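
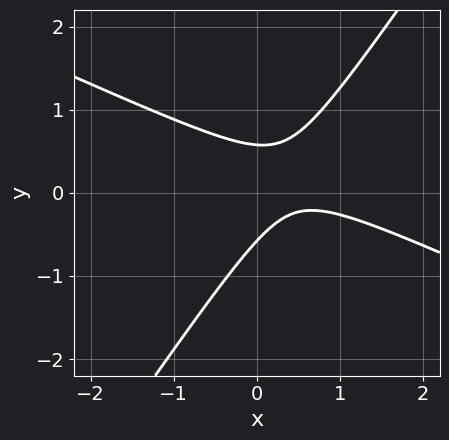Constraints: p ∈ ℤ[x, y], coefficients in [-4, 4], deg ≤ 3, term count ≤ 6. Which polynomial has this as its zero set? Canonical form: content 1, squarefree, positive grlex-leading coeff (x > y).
Degree: the shape is more complex than any degree-1 curve, so deg p = 2.
From the visible intercepts: no x-intercept at any integer in the box.
Together with the visible shape, these determine p as stated.

2*x^2 + 3*x*y - 3*y^2 - 2*x + 1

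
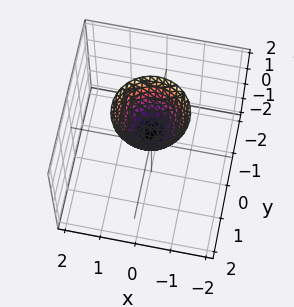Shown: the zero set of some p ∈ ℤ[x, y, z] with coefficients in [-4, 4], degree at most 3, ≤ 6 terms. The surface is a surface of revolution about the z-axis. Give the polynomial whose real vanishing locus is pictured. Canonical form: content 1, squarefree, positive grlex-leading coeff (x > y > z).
(a) Degree: no degree-1 surface has this shape, so deg p = 2.
(b) Symmetry: every cross-section ⟂ z is a circle, so x, y appear only via x² + y².
(c) Observable constraints: it misses every integer gridline on the x-axis; the surface avoids every integer y-axis point in the box; a circular section at z = 1 has radius between 0 and 1.
(d) The integer polynomial consistent with all of this is the stated p.

3*x^2 + 3*y^2 - 2*z + 1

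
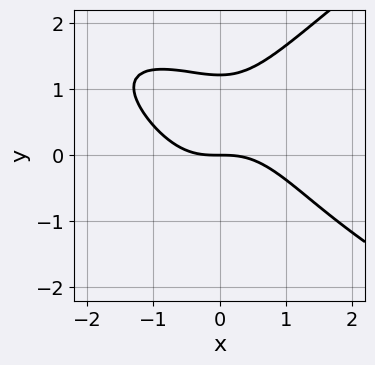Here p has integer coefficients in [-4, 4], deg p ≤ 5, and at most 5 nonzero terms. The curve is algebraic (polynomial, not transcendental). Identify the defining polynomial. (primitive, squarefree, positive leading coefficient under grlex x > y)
y^4 - 2*x^3 - 2*x^2*y + y^2 - 3*y

Degree: a generic line meets the curve in up to 4 points, so deg p = 4.
Checking where it meets the axes: it meets the x-axis at x = 0 (among the integer gridlines); one y-axis crossing is at y = 0.
These observations pin down the coefficients.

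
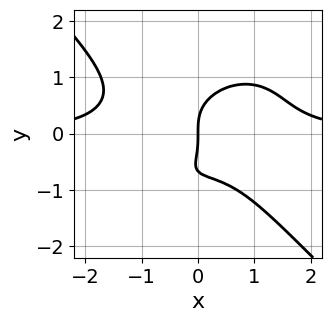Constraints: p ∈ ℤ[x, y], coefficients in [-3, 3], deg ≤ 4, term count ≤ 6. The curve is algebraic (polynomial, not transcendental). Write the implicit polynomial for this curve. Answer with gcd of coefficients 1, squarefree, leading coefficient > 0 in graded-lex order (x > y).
3*x^3*y + 3*y^4 + 2*y^3 - 3*x*y - 3*x

First, deg p = 4.
Then, against the integer gridlines: one y-axis crossing is at y = 0; it crosses the x-axis at the gridline x = 0.
Finally, putting this together gives p.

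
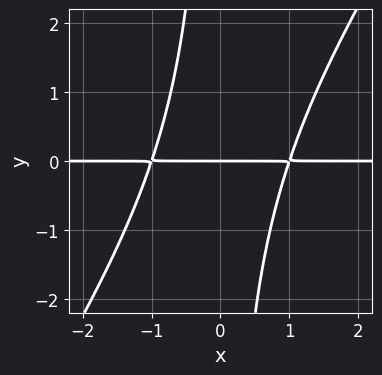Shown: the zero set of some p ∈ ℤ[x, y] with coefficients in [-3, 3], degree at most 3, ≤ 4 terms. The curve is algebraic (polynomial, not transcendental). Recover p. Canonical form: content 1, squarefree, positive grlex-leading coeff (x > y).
3*x^2*y - 2*x*y^2 - 3*y

(a) Degree: a generic line meets the curve in up to 3 points, so deg p = 3.
(b) Checking where it meets the axes: it crosses the y-axis at the gridline y = 0; every point of the x-axis in the box is on the curve.
(c) These observations pin down the coefficients.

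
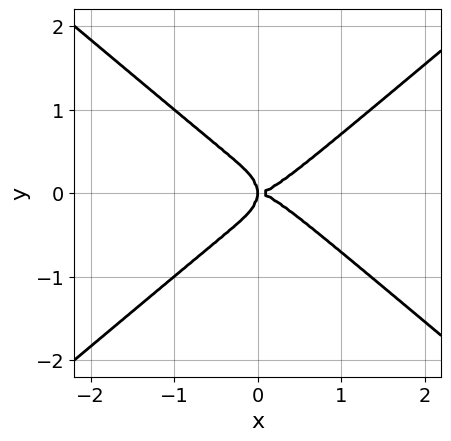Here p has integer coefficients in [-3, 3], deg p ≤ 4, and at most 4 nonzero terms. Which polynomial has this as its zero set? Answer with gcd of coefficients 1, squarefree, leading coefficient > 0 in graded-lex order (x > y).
Degree: a generic line meets the curve in up to 4 points, so deg p = 4.
Symmetries: it's symmetric under y → −y, forcing even powers of y.
Checking where it meets the axes: one x-axis crossing is at x = 0; it crosses the y-axis at the gridline y = 0.
The integer polynomial consistent with all of this is the stated p.

x^4 - 2*y^4 - x*y^2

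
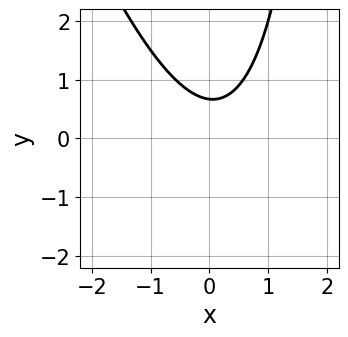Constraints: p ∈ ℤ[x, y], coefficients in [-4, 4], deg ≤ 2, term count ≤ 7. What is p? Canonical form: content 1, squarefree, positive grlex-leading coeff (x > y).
(a) Degree: the shape is more complex than any degree-1 curve, so deg p = 2.
(b) Checking where it meets the axes: the curve avoids every integer x-axis point in the box.
(c) Fitting integer coefficients to these (and the overall shape) gives p.

3*x^2 + x*y - x - 3*y + 2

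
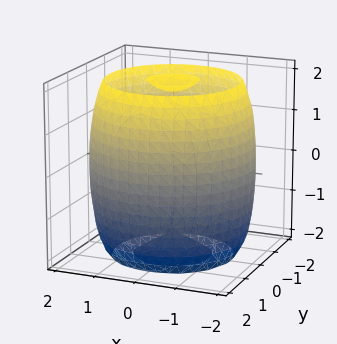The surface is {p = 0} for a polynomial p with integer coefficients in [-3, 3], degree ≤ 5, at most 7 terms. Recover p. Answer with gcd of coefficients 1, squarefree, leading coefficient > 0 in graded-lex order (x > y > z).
x^4 + 2*x^2*y^2 + y^4 - 3*x^2 - 3*y^2 + z^2 - 3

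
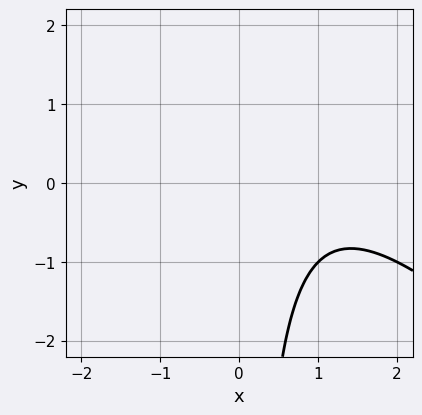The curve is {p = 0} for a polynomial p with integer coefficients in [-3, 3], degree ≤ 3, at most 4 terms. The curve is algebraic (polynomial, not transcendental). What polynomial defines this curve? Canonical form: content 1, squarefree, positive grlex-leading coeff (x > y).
deg p = 2. The shape is more complex than any degree-1 curve.
Reading off the gridlines: no y-intercept at any integer in the box; it misses every integer gridline on the x-axis.
Together with the visible shape, these determine p as stated.

x^2 + x*y - 2*x + 2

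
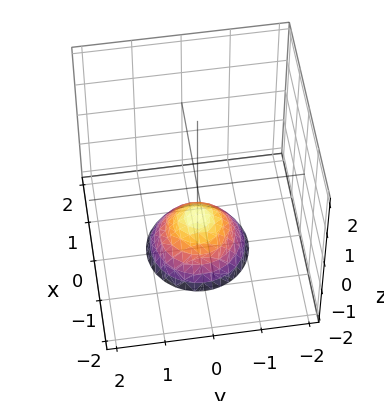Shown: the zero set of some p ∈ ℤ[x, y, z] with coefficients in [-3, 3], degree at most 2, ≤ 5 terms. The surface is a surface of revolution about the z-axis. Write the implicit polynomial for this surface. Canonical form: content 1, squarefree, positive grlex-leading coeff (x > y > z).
First, the degree is 2 — no degree-1 surface has this shape.
Next, symmetry: the z-axis is an axis of rotation, so x and y enter only as x² + y².
Next, from the axis intercepts and sections: it crosses the z-axis at the gridline z = -1; it misses every integer gridline on the y-axis.
Finally, solving for integer coefficients yields p as stated.

x^2 + y^2 + z + 1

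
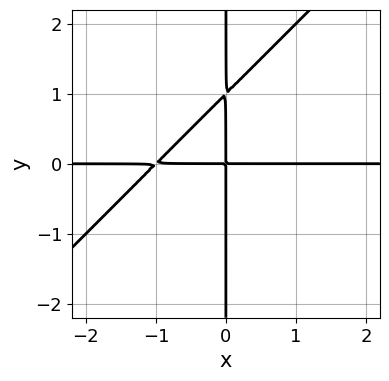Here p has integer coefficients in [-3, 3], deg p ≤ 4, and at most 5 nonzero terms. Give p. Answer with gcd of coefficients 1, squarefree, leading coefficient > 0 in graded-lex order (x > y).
(a) Degree: a generic line meets the curve in up to 3 points, so deg p = 3.
(b) Observable constraints: every point of the x-axis in the box is on the curve; every point of the y-axis in the box is on the curve.
(c) Together with the visible shape, these determine p as stated.

x^2*y - x*y^2 + x*y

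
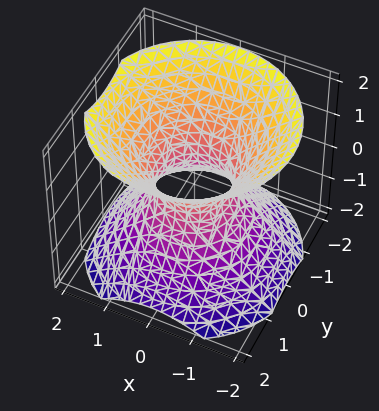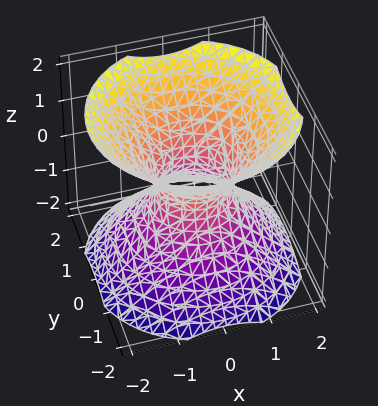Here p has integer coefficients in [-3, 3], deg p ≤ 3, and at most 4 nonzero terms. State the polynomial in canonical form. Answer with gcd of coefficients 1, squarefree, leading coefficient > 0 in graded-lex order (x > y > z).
First, deg p = 2. An hourglass — one-sheet hyperboloid; a quadric.
Then, symmetries: the z ↦ −z reflection is a symmetry, so z appears only in even powers; every cross-section ⟂ z is a circle, so x, y appear only via x² + y².
Then, observable constraints: a circular section at z = -1 has radius between 1 and 2; the surface avoids every integer z-axis point in the box.
Finally, these observations pin down the coefficients.

3*x^2 + 3*y^2 - 3*z^2 - 2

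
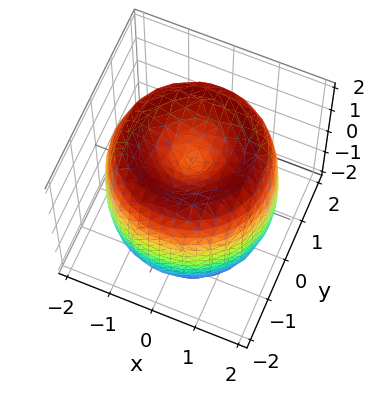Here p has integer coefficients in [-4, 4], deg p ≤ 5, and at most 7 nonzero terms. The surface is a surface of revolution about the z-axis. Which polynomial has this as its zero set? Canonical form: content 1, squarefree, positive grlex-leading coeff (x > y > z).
x^4 + 2*x^2*y^2 + y^4 - 3*x^2 - 3*y^2 + z^2 - 1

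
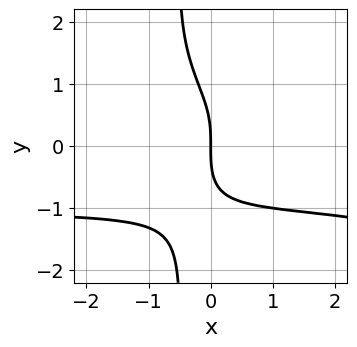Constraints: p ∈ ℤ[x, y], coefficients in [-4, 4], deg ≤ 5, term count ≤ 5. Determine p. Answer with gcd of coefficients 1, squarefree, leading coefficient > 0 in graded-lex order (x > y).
x^2*y^2 + 2*x*y^3 + y^3 - x^2 + 3*x

(a) Degree: a generic line meets the curve in up to 4 points, so deg p = 4.
(b) From the axis intercepts and sections: it crosses the y-axis at the gridline y = 0; it meets the x-axis at x = 0 (among the integer gridlines).
(c) Fitting integer coefficients to these (and the overall shape) gives p.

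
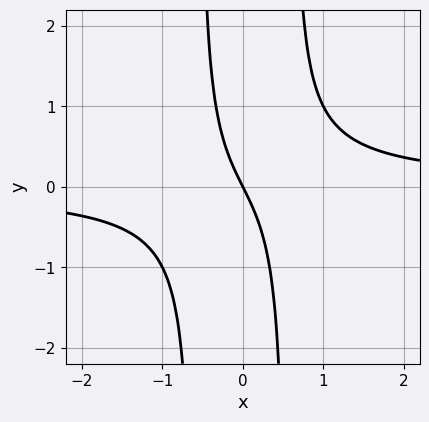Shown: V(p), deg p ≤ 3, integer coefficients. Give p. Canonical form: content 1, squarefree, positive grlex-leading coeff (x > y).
Degree: no degree-2 curve has this shape, so deg p = 3.
Checking where it meets the axes: it crosses the y-axis at the gridline y = 0; it meets the x-axis at x = 0 (among the integer gridlines).
These observations pin down the coefficients.

3*x^2*y - 2*x - y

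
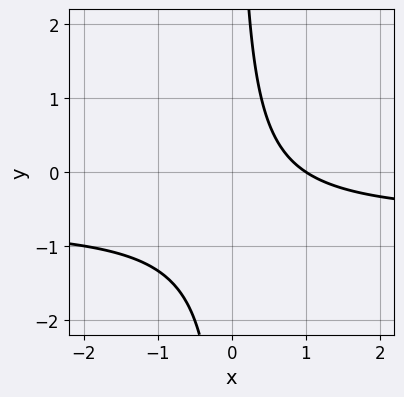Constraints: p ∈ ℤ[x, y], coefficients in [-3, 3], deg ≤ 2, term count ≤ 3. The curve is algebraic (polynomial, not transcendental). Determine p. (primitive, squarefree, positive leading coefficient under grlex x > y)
3*x*y + 2*x - 2

First, degree: no degree-1 curve has this shape, so deg p = 2.
Next, reading off the gridlines: the curve avoids every integer y-axis point in the box; it meets the x-axis at x = 1 (among the integer gridlines).
Finally, assembling these constraints gives the stated polynomial.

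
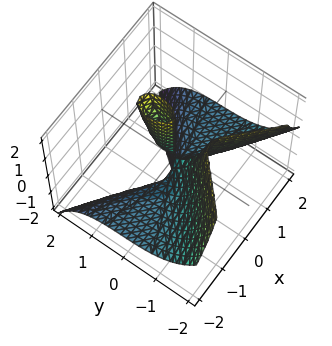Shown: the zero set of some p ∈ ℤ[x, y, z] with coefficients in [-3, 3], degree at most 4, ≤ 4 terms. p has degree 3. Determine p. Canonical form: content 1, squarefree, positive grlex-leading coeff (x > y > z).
(a) I count 2 distinct pieces. They look like related sheets of one shape, so recover p as a whole.
(b) The degree is 3 — a generic line meets the surface in up to 3 points.
(c) Reading off the gridlines: it crosses the y-axis at the gridline y = 0; it crosses the x-axis at the gridline x = 0; every point of the z-axis in the box is on the surface.
(d) Matching integer coefficients to the picture gives p.

3*x^2*z + 2*y^3 + 2*x^2 - y*z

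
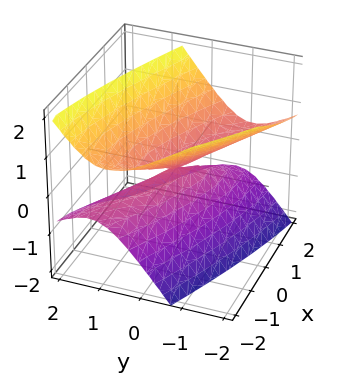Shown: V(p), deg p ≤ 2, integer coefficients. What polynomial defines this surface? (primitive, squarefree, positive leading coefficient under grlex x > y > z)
x^2 + 3*x*y + 3*y^2 + 2*y*z - 3*z^2

1. The picture has 2 separate pieces. They look like related sheets of one shape, so recover p as a whole.
2. Degree: the shape is more complex than any degree-1 surface, so deg p = 2.
3. Against the integer gridlines: it meets the x-axis at x = 0 (among the integer gridlines); one y-axis crossing is at y = 0.
4. Putting this together gives p.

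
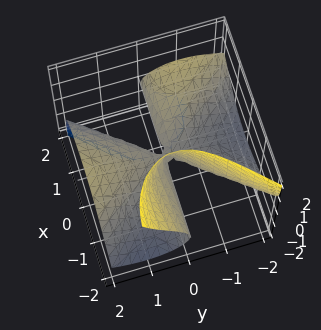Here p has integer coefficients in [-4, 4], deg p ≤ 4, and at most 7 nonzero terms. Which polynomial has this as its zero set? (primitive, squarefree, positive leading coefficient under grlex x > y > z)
(a) The degree is 3 — no degree-2 surface has this shape.
(b) Observable constraints: one y-axis crossing is at y = 0; one z-axis crossing is at z = 0.
(c) Putting this together gives p. Check: (2, 0, 0) on the x-axis lies on the surface, and p(2, 0, 0) = 0. ✓

2*x^2*y + 3*x*z^2 - y^3 + 3*y^2*z + z^3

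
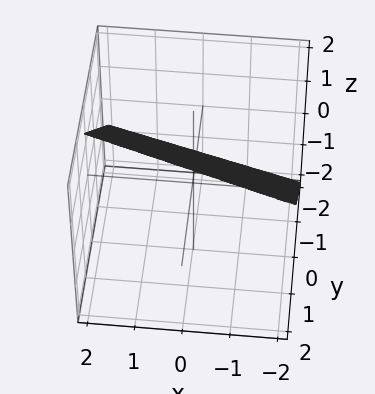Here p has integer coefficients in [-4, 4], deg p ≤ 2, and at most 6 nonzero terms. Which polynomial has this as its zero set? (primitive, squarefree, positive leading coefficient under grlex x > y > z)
x + 3*y - 3*z + 2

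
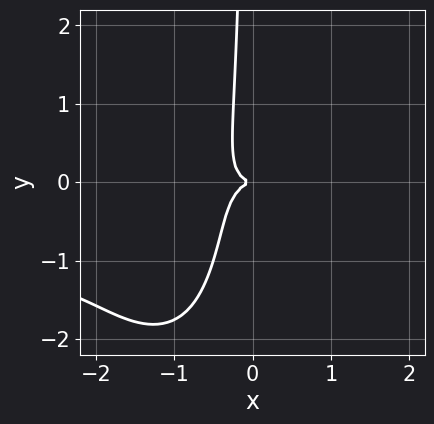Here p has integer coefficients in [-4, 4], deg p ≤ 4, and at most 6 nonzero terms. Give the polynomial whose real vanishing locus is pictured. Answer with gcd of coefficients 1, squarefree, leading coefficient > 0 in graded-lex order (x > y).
x^3*y + x*y^3 + x^3 + 3*x*y^2 + y^2

Degree: a generic line meets the curve in up to 4 points, so deg p = 4.
From the visible intercepts: it crosses the x-axis at the gridline x = 0; one y-axis crossing is at y = 0.
Putting this together gives p.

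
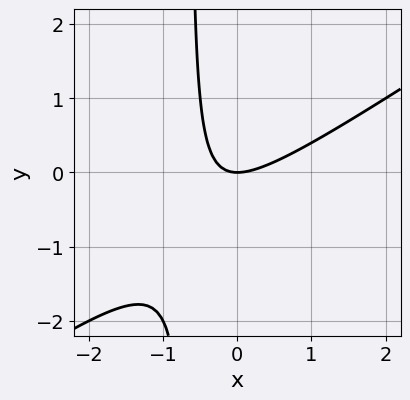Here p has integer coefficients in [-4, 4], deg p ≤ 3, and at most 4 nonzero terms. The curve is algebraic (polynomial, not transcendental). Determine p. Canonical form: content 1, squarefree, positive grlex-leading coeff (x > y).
2*x^2 - 3*x*y - 2*y

The degree is 2 — a generic line meets the curve in up to 2 points.
Against the integer gridlines: it meets the y-axis at y = 0 (among the integer gridlines); one x-axis crossing is at x = 0.
Together with the visible shape, these determine p as stated.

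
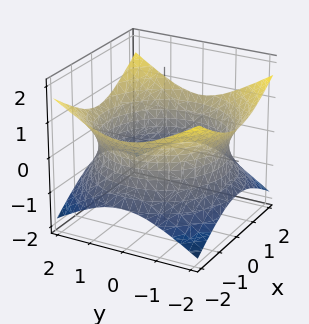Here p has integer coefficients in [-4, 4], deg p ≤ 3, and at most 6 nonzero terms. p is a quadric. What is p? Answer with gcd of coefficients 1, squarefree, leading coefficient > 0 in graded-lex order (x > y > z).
First, degree: one connected sheet with a waist; a quadric, so deg p = 2.
Next, symmetries: the surface is invariant under rotation about z: p = q(x² + y², z); it's symmetric under z → −z, forcing even powers of z.
Next, from the axis intercepts and sections: it misses every integer gridline on the z-axis; a circular section at z = 0 has radius between 1 and 2.
Finally, together with the visible shape, these determine p as stated.

x^2 + y^2 - 2*z^2 - 3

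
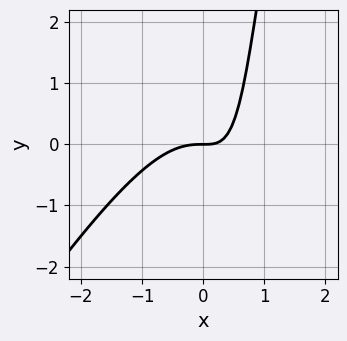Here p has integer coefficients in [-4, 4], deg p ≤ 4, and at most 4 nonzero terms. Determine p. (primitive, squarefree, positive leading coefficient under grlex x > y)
The degree is 3 — no degree-2 curve has this shape.
Checking where it meets the axes: it crosses the y-axis at the gridline y = 0; one x-axis crossing is at x = 0.
Putting this together gives p.

3*x^3 - 2*x^2*y + 3*x*y - 2*y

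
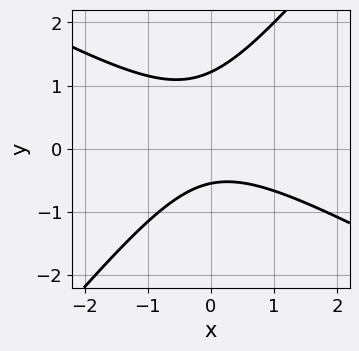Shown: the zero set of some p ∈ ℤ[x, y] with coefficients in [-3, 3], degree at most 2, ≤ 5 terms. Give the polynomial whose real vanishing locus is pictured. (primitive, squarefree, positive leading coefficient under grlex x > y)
2*x^2 + 2*x*y - 3*y^2 + 2*y + 2

The degree is 2 — no degree-1 curve has this shape.
Checking where it meets the axes: it misses every integer gridline on the x-axis.
These observations pin down the coefficients.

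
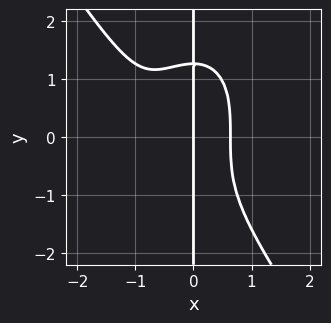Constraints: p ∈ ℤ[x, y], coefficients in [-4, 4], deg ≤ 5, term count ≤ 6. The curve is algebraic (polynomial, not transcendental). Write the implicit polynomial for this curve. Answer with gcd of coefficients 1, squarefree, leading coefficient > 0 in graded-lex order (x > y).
First, degree: no degree-3 curve has this shape, so deg p = 4.
Next, from the visible intercepts: it crosses the x-axis at the gridline x = 0; every point of the y-axis in the box is on the curve.
Finally, putting this together gives p.

3*x^4 + x*y^3 + 3*x^3 - 2*x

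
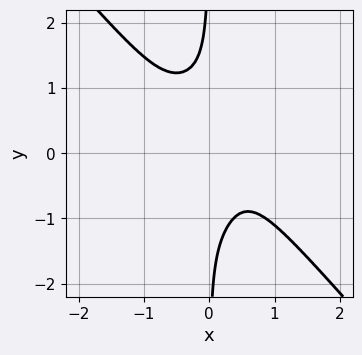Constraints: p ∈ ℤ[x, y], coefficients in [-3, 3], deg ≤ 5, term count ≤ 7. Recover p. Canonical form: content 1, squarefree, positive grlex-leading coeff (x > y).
(a) Degree: the shape is more complex than any degree-3 curve, so deg p = 4.
(b) From the axis intercepts and sections: no y-intercept at any integer in the box; the curve avoids every integer x-axis point in the box.
(c) Together with the visible shape, these determine p as stated.

3*x^4 + 2*x*y^3 + 2*x^3 + 3*x^2*y + 1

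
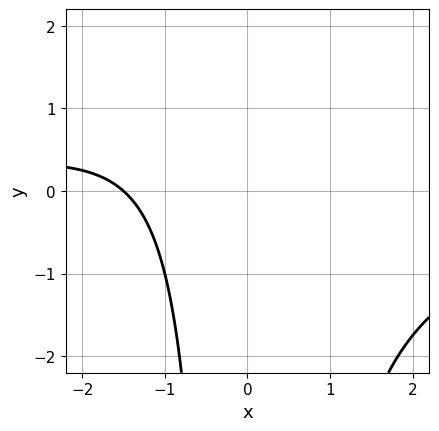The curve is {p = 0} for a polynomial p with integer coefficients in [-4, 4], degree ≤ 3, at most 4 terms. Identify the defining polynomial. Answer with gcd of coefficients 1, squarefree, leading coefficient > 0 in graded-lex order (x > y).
x^2*y + 2*x + 3

First, the degree is 3 — the shape is more complex than any degree-2 curve.
Then, reading off the gridlines: the curve avoids every integer y-axis point in the box.
Finally, fitting integer coefficients to these (and the overall shape) gives p.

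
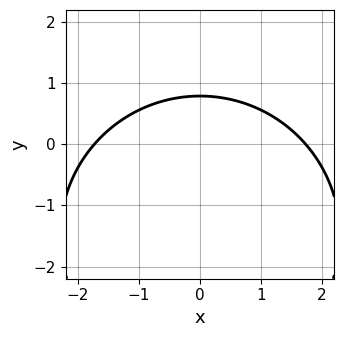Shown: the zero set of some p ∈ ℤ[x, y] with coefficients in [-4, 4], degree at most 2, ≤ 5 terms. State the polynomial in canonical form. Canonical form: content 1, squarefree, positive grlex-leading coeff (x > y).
(a) The degree is 2 — a generic line meets the curve in up to 2 points.
(b) Symmetries: the x ↦ −x reflection is a symmetry, so x appears only in even powers.
(c) Together with the visible shape, these determine p as stated.

x^2 + y^2 + 3*y - 3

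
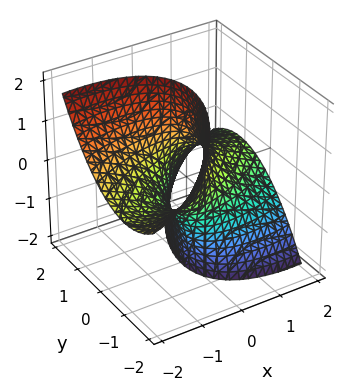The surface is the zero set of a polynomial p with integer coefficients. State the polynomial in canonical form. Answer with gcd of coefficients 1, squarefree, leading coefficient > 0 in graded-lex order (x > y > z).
1. Degree: no degree-1 surface has this shape, so deg p = 2.
2. From the axis intercepts and sections: the x-axis gridline crossings are at x ∈ {-1, 1}; no z-intercept at any integer in the box.
3. Together with the visible shape, these determine p as stated.

x^2 - 2*x*y + 3*x*z + 2*y^2 - 1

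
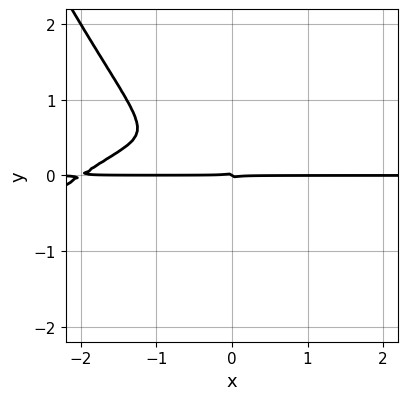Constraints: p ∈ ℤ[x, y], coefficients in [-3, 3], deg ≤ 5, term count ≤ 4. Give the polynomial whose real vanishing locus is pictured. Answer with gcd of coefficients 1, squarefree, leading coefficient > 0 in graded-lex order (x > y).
x^3*y + 2*x^2*y + 3*x*y^2 + 3*y^3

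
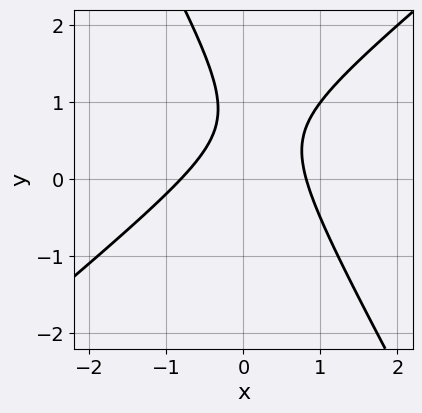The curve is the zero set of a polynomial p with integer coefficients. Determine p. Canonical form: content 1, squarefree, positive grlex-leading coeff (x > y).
deg p = 2. A generic line meets the curve in up to 2 points.
Reading off the gridlines: the curve avoids every integer y-axis point in the box.
Together with the visible shape, these determine p as stated.

3*x^2 - 2*x*y - 2*y^2 + 3*y - 2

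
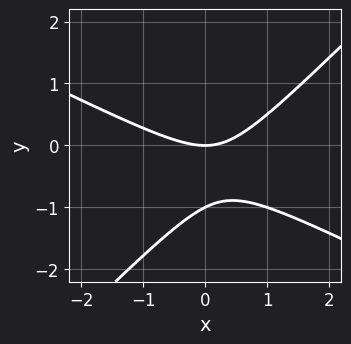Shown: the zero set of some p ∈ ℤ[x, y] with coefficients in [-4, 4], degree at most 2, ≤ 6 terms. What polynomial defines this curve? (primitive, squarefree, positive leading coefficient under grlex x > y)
x^2 + x*y - 2*y^2 - 2*y

First, degree: a generic line meets the curve in up to 2 points, so deg p = 2.
Then, reading off the gridlines: the y-axis gridline crossings are at y ∈ {-1, 0}; one x-axis crossing is at x = 0.
Finally, solving for integer coefficients yields p as stated.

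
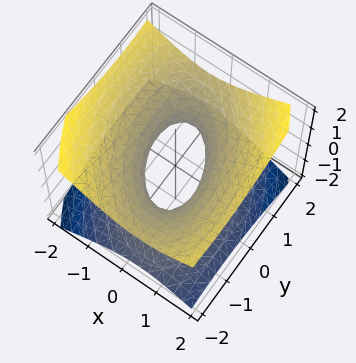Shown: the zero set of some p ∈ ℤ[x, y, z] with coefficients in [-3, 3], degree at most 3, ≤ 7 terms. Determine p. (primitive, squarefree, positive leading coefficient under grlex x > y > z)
The degree is 2 — a generic line meets the surface in up to 2 points.
Against the integer gridlines: it misses every integer gridline on the z-axis; the y-axis gridline crossings are at y ∈ {-1, 1}.
Fitting integer coefficients to these (and the overall shape) gives p.

2*x^2 + x*y + y^2 - 3*z^2 - 1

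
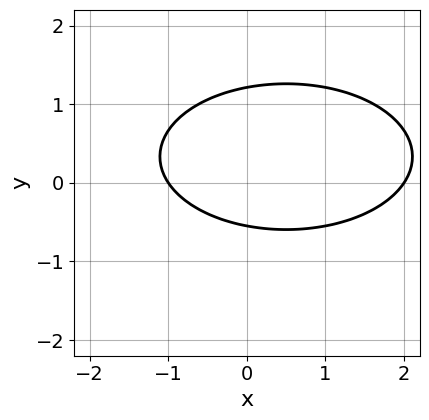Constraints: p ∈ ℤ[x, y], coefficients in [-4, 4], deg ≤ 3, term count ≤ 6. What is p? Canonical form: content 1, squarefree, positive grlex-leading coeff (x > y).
x^2 + 3*y^2 - x - 2*y - 2

First, deg p = 2.
Then, reading off the gridlines: among the integer gridlines, it crosses the x-axis at x ∈ {-1, 2}.
Finally, fitting integer coefficients to these (and the overall shape) gives p.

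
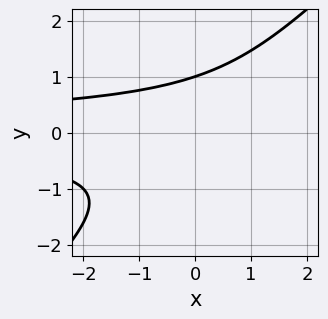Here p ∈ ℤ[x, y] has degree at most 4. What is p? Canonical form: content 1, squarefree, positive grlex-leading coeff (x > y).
1. deg p = 3. No degree-2 curve has this shape.
2. Against the integer gridlines: it misses every integer gridline on the x-axis; it crosses the y-axis at the gridline y = 1.
3. Together with the visible shape, these determine p as stated.

x*y^2 - y^3 + 1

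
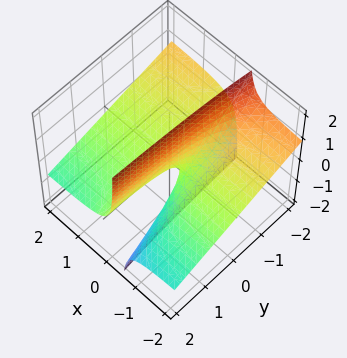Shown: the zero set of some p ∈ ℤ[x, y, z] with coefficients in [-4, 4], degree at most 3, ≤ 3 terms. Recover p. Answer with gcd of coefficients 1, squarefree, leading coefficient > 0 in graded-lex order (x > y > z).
x*y + 3*x*z + z

1. Degree: the shape is more complex than any degree-1 surface, so deg p = 2.
2. Checking where it meets the axes: the visible y-axis segment lies entirely on the surface; the visible x-axis segment lies entirely on the surface; one z-axis crossing is at z = 0.
3. Solving for integer coefficients yields p as stated.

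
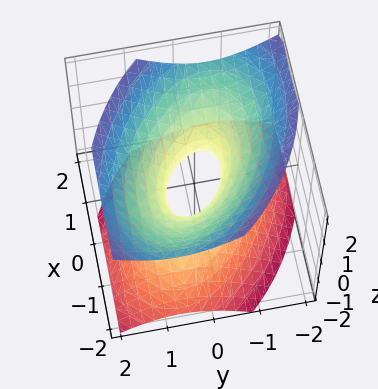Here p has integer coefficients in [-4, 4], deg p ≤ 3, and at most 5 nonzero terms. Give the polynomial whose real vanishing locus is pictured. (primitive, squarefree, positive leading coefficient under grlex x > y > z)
2*x^2 + 2*x*y + 3*y^2 - 3*z^2 - 1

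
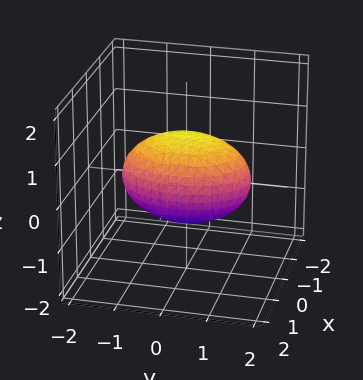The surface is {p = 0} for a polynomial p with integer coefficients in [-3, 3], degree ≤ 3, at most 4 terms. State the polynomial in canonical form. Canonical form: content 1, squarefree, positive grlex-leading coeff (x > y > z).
1. Degree: bounded and convex; a quadric, so deg p = 2.
2. Symmetries: mirror symmetry z ↦ −z ⇒ only even powers of z; it's symmetric under y → −y, forcing even powers of y; it's symmetric under x → −x, forcing even powers of x.
3. Reading off the gridlines: the z-axis gridline crossings are at z ∈ {-1, 1}; among the integer gridlines, it crosses the x-axis at x ∈ {-1, 1}.
4. Fitting integer coefficients to these (and the overall shape) gives p.

2*x^2 + y^2 + 2*z^2 - 2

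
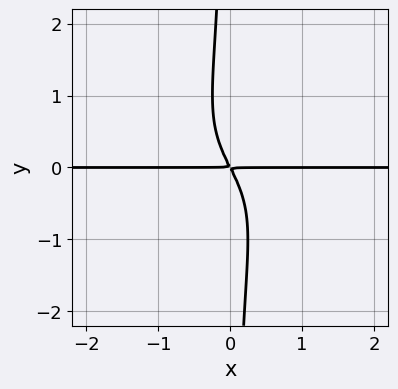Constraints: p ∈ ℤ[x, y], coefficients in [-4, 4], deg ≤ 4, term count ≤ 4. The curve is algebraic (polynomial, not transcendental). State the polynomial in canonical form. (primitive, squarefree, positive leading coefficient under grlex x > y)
deg p = 4.
From the axis intercepts and sections: every point of the x-axis in the box is on the curve.
Together with the visible shape, these determine p as stated.

x^3*y + 2*x*y^3 + 2*x*y + y^2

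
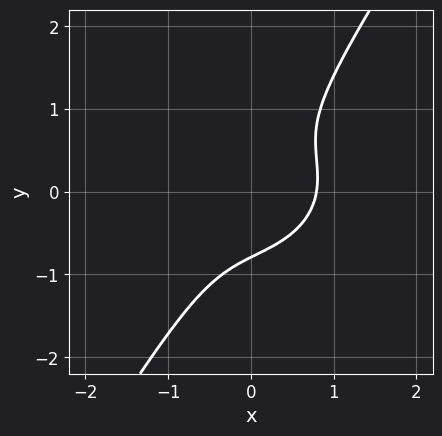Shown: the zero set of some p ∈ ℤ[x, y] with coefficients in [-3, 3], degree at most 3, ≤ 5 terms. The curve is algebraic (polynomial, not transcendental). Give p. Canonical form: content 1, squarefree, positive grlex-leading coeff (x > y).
2*x^3 - x^2*y + 3*x*y^2 - 2*y^3 - 1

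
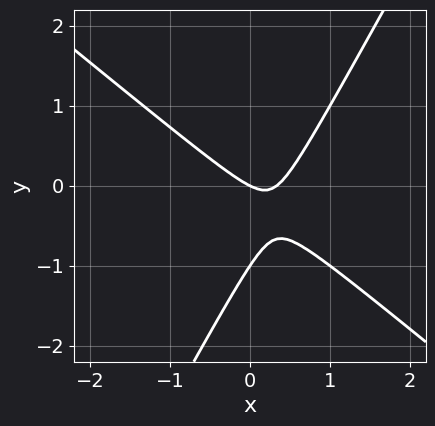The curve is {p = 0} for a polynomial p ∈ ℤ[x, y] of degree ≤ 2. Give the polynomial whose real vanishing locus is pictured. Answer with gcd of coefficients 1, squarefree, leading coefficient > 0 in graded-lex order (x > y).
1. deg p = 2. No degree-1 curve has this shape.
2. Observable constraints: the y-axis gridline crossings are at y ∈ {-1, 0}; one x-axis crossing is at x = 0.
3. Together with the visible shape, these determine p as stated.

3*x^2 + 2*x*y - 2*y^2 - x - 2*y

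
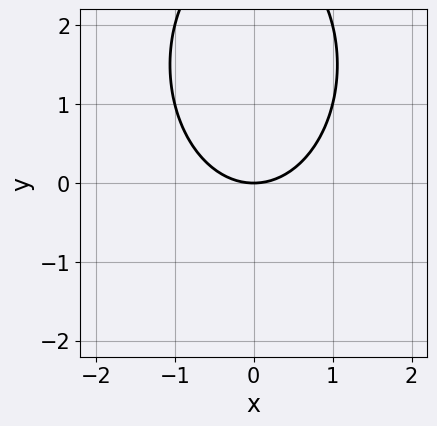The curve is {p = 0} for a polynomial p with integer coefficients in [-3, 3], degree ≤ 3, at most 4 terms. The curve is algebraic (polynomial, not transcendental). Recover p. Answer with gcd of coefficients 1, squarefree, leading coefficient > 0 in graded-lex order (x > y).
deg p = 2.
Symmetries: the x ↦ −x reflection is a symmetry, so x appears only in even powers.
Against the integer gridlines: it meets the y-axis at y = 0 (among the integer gridlines); one x-axis crossing is at x = 0.
Putting this together gives p.

2*x^2 + y^2 - 3*y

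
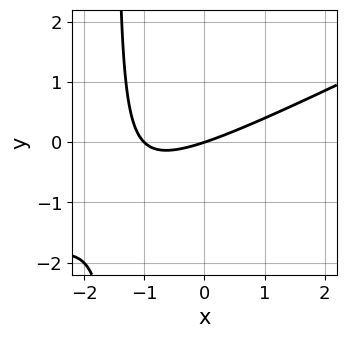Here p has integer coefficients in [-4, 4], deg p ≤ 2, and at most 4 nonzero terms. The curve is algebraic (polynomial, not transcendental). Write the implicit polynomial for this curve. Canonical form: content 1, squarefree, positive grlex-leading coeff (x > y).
x^2 - 2*x*y + x - 3*y

First, degree: no degree-1 curve has this shape, so deg p = 2.
Then, checking where it meets the axes: it meets the y-axis at y = 0 (among the integer gridlines); the x-axis gridline crossings are at x ∈ {-1, 0}.
Finally, assembling these constraints gives the stated polynomial.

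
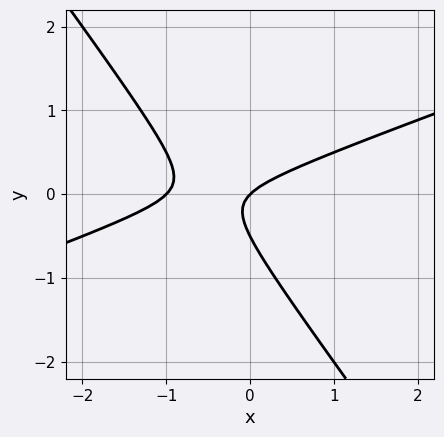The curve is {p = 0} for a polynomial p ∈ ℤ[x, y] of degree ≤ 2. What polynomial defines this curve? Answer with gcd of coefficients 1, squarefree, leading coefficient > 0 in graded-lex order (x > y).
x^2 - 2*x*y - 2*y^2 + x - y

deg p = 2. The shape is more complex than any degree-1 curve.
Against the integer gridlines: the x-axis gridline crossings are at x ∈ {-1, 0}; it crosses the y-axis at the gridline y = 0.
The integer polynomial consistent with all of this is the stated p.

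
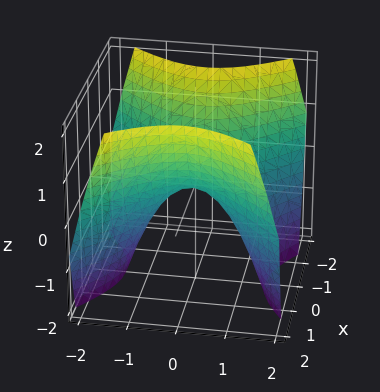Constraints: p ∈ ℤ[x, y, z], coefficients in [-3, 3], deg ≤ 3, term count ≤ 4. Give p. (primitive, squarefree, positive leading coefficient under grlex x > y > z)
(a) The degree is 2 — a hyperbolic paraboloid; a quadric.
(b) Symmetries: mirror symmetry y ↦ −y ⇒ only even powers of y; mirror symmetry x ↦ −x ⇒ only even powers of x.
(c) From the axis intercepts and sections: one x-axis crossing is at x = 0; one y-axis crossing is at y = 0.
(d) Together with the visible shape, these determine p as stated.

x^2 - y^2 - z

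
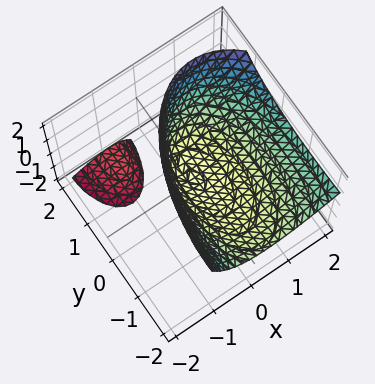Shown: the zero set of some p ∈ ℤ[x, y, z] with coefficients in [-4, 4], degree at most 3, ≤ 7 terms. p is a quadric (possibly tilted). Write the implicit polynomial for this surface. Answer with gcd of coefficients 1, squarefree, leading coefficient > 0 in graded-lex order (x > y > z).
(a) I count 2 distinct pieces. They look like related sheets of one shape, so recover p as a whole.
(b) The degree is 2 — a generic line meets the surface in up to 2 points.
(c) From the visible intercepts: it crosses the y-axis at the gridline y = 0; it meets the x-axis at x = 0 (among the integer gridlines).
(d) Putting this together gives p.

3*x^2 - 3*x*z + y^2 + 2*y*z - 3*z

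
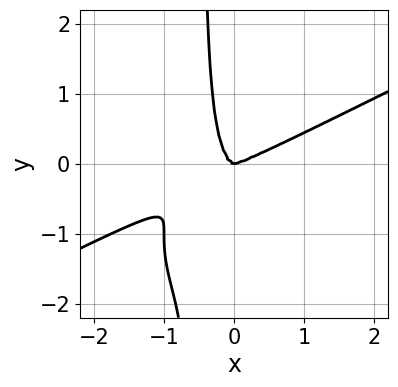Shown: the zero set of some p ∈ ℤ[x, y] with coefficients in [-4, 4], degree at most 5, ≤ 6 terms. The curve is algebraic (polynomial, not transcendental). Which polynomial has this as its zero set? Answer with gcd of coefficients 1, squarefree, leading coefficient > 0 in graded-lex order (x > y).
The degree is 4 — no degree-3 curve has this shape.
Observable constraints: one x-axis crossing is at x = 0; one y-axis crossing is at y = 0.
Solving for integer coefficients yields p as stated.

x^4 - 3*x^3*y + 3*x^2*y^2 - 2*x*y^3 - y^3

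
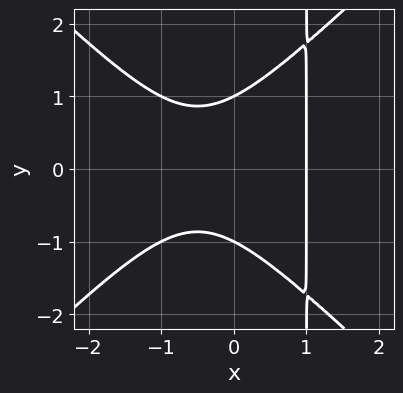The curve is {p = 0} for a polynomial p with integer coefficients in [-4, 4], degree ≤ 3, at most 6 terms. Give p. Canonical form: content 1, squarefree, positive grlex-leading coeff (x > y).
x^3 - x*y^2 + y^2 - 1

1. Degree: no degree-2 curve has this shape, so deg p = 3.
2. Symmetries: the y ↦ −y reflection is a symmetry, so y appears only in even powers.
3. Reading off the gridlines: the y-axis gridline crossings are at y ∈ {-1, 1}; it crosses the x-axis at the gridline x = 1.
4. Solving for integer coefficients yields p as stated.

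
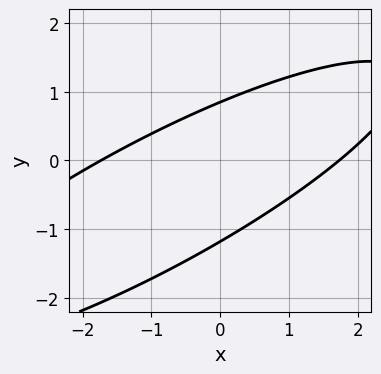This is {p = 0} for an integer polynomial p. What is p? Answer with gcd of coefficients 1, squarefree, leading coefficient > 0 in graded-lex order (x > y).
x^2 - 3*x*y + 3*y^2 + y - 3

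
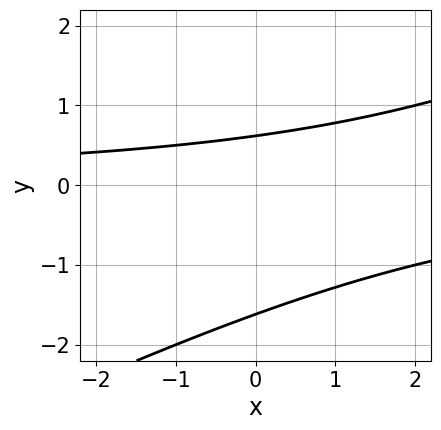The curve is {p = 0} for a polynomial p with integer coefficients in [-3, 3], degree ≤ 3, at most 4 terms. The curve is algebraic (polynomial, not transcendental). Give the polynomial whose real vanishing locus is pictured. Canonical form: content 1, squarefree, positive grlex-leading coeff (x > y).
x*y - 2*y^2 - 2*y + 2

First, deg p = 2. A generic line meets the curve in up to 2 points.
Next, against the integer gridlines: no x-intercept at any integer in the box.
Finally, these observations pin down the coefficients.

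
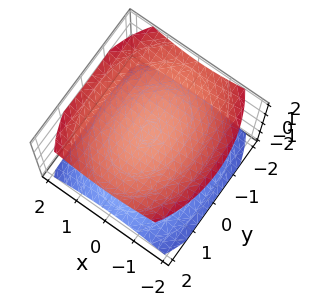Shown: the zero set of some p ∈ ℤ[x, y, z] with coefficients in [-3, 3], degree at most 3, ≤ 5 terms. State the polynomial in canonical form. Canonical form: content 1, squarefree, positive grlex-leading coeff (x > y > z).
1. There are 2 components. They look like related sheets of one shape, so recover p as a whole.
2. deg p = 2. Two separate bowl-shaped sheets opening away from each other; a quadric.
3. Symmetries: it's symmetric under z → −z, forcing even powers of z; the y ↦ −y reflection is a symmetry, so y appears only in even powers; it's symmetric under x → −x, forcing even powers of x.
4. From the axis intercepts and sections: among the integer gridlines, it crosses the z-axis at z ∈ {-1, 1}; the surface avoids every integer y-axis point in the box; no x-intercept at any integer in the box.
5. Matching integer coefficients to the picture gives p.

2*x^2 + y^2 - 3*z^2 + 3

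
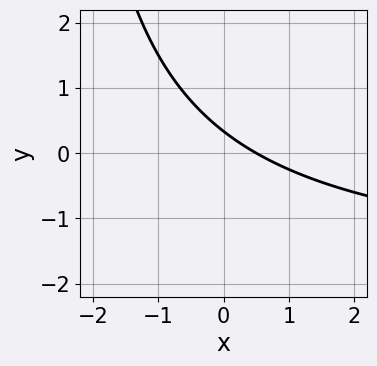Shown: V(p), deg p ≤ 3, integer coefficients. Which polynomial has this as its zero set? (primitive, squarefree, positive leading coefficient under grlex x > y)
1. deg p = 2. No degree-1 curve has this shape.
2. Solving for integer coefficients yields p as stated.

x*y + 2*x + 3*y - 1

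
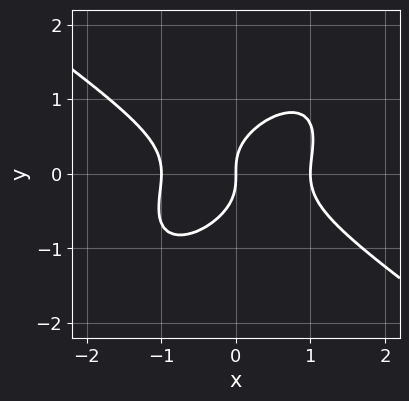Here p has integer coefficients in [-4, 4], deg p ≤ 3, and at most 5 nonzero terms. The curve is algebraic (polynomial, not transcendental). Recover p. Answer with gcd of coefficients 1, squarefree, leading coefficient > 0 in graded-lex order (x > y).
Degree: a generic line meets the curve in up to 3 points, so deg p = 3.
Observable constraints: one y-axis crossing is at y = 0; the x-axis gridline crossings are at x ∈ {-1, 0, 1}.
Putting this together gives p.

2*x^3 - 2*x*y^2 + 3*y^3 - 2*x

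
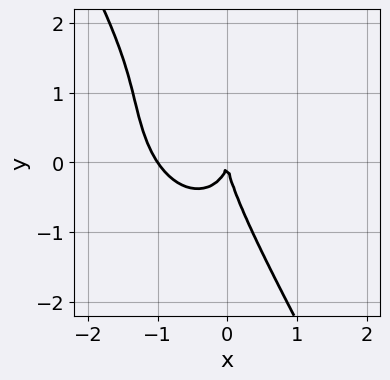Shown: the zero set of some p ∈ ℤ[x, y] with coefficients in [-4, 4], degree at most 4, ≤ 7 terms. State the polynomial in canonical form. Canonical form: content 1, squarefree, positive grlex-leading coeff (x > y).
(a) Degree: no degree-2 curve has this shape, so deg p = 3.
(b) Observable constraints: the x-axis gridline crossings are at x ∈ {-1, 0}; one y-axis crossing is at y = 0.
(c) Together with the visible shape, these determine p as stated.

3*x^3 + 2*x^2*y + 2*x*y^2 + y^3 + 3*x^2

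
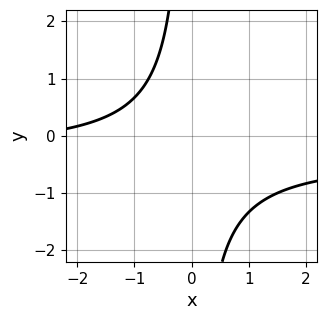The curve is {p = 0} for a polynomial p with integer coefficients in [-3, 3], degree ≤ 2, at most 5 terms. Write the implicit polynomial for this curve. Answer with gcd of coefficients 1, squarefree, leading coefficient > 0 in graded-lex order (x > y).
(a) The degree is 2 — no degree-1 curve has this shape.
(b) Reading off the gridlines: no x-intercept at any integer in the box; no y-intercept at any integer in the box.
(c) Matching integer coefficients to the picture gives p.

3*x*y + x + 3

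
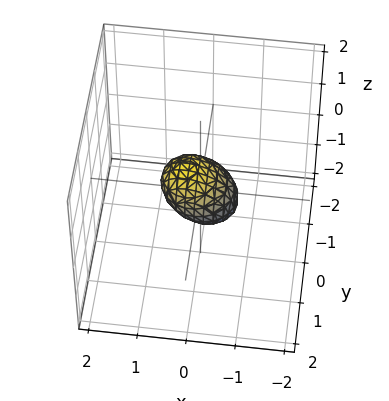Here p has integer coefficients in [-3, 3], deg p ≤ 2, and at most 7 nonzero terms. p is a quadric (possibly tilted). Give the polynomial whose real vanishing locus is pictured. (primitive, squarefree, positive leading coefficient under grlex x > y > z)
1. Degree: the shape is more complex than any degree-1 surface, so deg p = 2.
2. Solving for integer coefficients yields p as stated.

2*x^2 - 2*x*z + 2*y^2 + 3*z^2 - 1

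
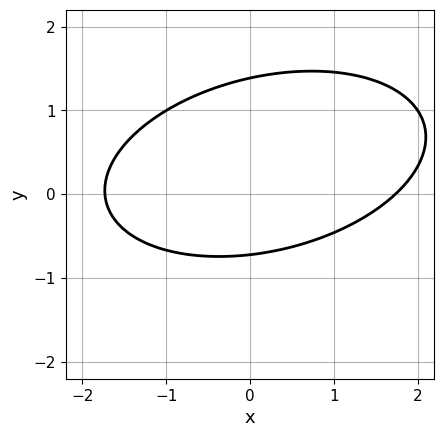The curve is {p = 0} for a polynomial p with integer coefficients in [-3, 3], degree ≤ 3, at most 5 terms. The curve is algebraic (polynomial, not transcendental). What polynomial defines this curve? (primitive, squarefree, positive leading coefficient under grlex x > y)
First, the degree is 2 — the shape is more complex than any degree-1 curve.
Finally, solving for integer coefficients yields p as stated.

x^2 - x*y + 3*y^2 - 2*y - 3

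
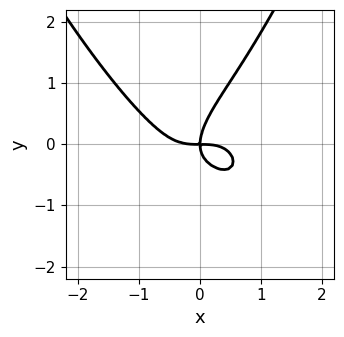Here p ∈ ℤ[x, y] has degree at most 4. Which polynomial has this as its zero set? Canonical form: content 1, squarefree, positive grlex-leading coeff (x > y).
1. Degree: a generic line meets the curve in up to 4 points, so deg p = 4.
2. Against the integer gridlines: it crosses the x-axis at the gridline x = 0; one y-axis crossing is at y = 0.
3. Putting this together gives p.

x^4 + x*y^2 - y^3 + x*y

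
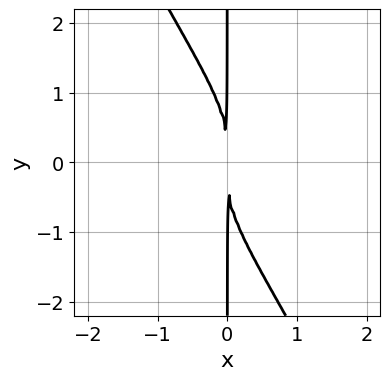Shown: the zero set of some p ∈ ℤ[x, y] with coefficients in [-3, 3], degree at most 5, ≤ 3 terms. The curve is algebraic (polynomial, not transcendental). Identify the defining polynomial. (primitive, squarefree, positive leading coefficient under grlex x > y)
2*x^2*y^2 + x*y^3 + 3*x^2

First, the degree is 4 — the shape is more complex than any degree-3 curve.
Next, from the visible intercepts: the visible y-axis segment lies entirely on the curve.
Finally, solving for integer coefficients yields p as stated.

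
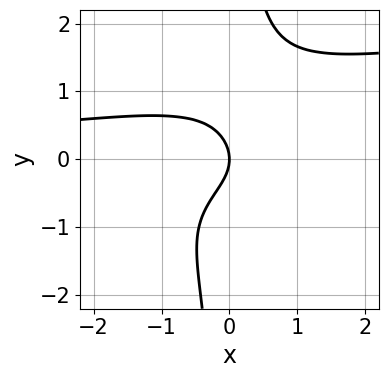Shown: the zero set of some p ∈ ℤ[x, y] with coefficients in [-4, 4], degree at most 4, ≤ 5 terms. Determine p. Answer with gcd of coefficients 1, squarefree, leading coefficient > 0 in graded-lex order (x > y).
First, the degree is 4 — no degree-3 curve has this shape.
Next, observable constraints: it meets the y-axis at y = 0 (among the integer gridlines); it crosses the x-axis at the gridline x = 0.
Finally, assembling these constraints gives the stated polynomial.

2*x*y^3 - x^2*y - 2*y^2 - 2*x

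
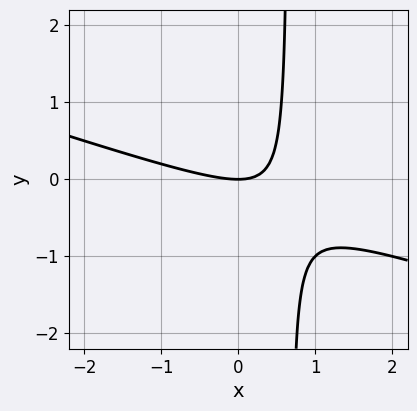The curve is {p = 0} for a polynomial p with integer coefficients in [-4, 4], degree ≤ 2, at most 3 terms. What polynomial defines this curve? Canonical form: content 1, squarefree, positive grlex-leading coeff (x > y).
Degree: no degree-1 curve has this shape, so deg p = 2.
From the axis intercepts and sections: one y-axis crossing is at y = 0; one x-axis crossing is at x = 0.
The integer polynomial consistent with all of this is the stated p.

x^2 + 3*x*y - 2*y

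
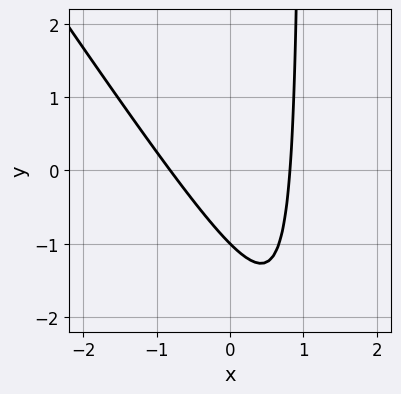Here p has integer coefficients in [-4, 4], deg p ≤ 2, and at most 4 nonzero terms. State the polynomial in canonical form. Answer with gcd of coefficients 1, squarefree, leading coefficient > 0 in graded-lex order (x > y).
3*x^2 + 2*x*y - 2*y - 2

(a) Degree: no degree-1 curve has this shape, so deg p = 2.
(b) Observable constraints: one y-axis crossing is at y = -1.
(c) Assembling these constraints gives the stated polynomial.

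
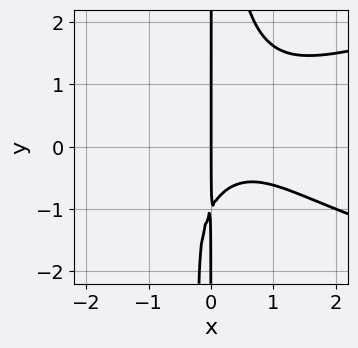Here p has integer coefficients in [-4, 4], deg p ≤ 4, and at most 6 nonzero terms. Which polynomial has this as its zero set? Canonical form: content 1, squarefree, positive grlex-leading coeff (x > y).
1. The degree is 4 — a generic line meets the curve in up to 4 points.
2. Reading off the gridlines: the visible y-axis segment lies entirely on the curve; it crosses the x-axis at the gridline x = 0.
3. Matching integer coefficients to the picture gives p.

x^2*y^2 - x^3 + x^2 - x*y - x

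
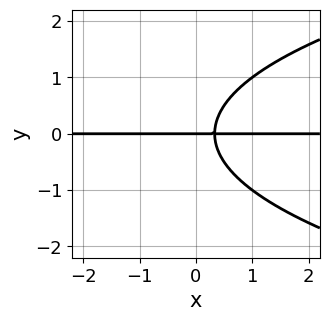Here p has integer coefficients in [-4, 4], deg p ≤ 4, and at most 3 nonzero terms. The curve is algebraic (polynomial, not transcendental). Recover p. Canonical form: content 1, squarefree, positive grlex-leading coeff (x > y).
2*y^3 - 3*x*y + y

First, deg p = 3.
Next, checking where it meets the axes: every point of the x-axis in the box is on the curve; one y-axis crossing is at y = 0.
Finally, putting this together gives p.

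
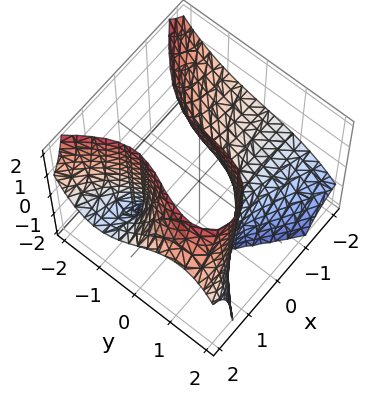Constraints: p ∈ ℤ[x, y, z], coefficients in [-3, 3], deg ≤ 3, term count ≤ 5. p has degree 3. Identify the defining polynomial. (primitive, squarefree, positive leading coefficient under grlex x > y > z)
(a) Degree: the shape is more complex than any degree-2 surface, so deg p = 3.
(b) Against the integer gridlines: no x-intercept at any integer in the box; the surface avoids every integer z-axis point in the box; it meets the y-axis at y = 1 (among the integer gridlines).
(c) Assembling these constraints gives the stated polynomial.

2*x^2*z + y^3 - 2*x*y - 2*x*z - 1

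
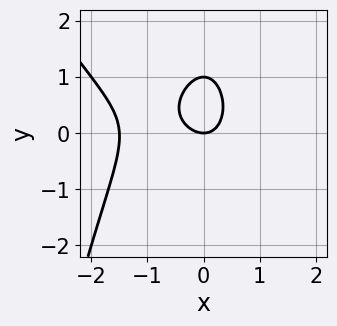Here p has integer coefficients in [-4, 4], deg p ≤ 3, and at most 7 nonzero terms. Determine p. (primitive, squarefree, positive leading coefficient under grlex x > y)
Degree: a generic line meets the curve in up to 3 points, so deg p = 3.
From the visible intercepts: one x-axis crossing is at x = 0; among the integer gridlines, it crosses the y-axis at y ∈ {0, 1}.
Assembling these constraints gives the stated polynomial.

2*x^3 + x^2*y + 3*x^2 + 2*y^2 - 2*y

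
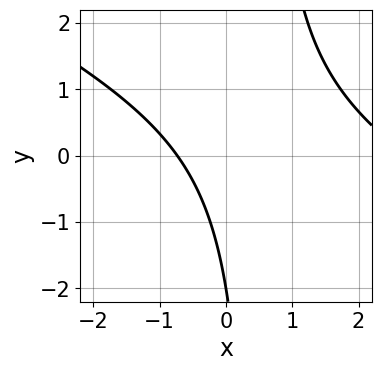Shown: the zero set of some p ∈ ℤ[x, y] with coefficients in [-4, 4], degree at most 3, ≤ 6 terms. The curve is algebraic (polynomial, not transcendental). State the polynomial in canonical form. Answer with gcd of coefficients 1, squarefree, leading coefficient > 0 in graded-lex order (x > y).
x^2 + 2*x*y - 2*x - y - 2

The degree is 2 — the shape is more complex than any degree-1 curve.
Against the integer gridlines: one y-axis crossing is at y = -2.
Solving for integer coefficients yields p as stated.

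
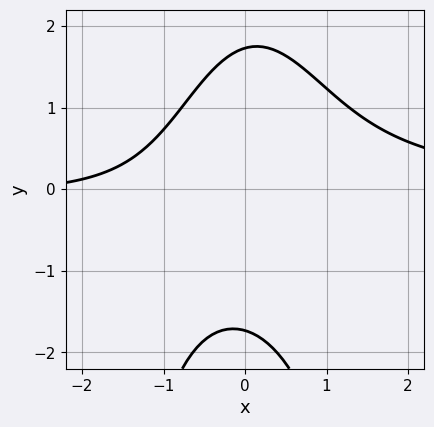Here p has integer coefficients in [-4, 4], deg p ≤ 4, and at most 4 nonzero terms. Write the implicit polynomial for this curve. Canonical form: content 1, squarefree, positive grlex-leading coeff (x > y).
Degree: a generic line meets the curve in up to 3 points, so deg p = 3.
From the visible intercepts: it misses every integer gridline on the x-axis.
Together with the visible shape, these determine p as stated.

2*x^2*y + y^2 - x - 3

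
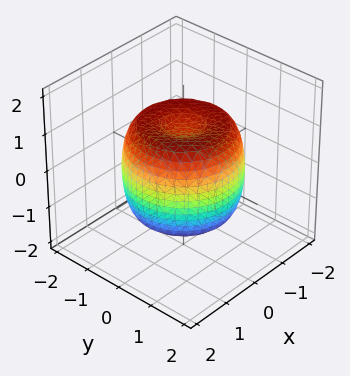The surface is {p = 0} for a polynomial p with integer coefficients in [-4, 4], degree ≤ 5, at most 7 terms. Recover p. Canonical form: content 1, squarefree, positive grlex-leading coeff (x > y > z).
deg p = 4. No degree-3 surface has this shape.
By symmetry, every cross-section ⟂ z is a circle, so x, y appear only via x² + y².
From the axis intercepts and sections: among the integer gridlines, it crosses the z-axis at z ∈ {-1, 1}; a circular section at z = 0 has radius between 1 and 2.
Putting this together gives p.

2*x^4 + 4*x^2*y^2 + 2*y^4 - 3*x^2 - 3*y^2 + 2*z^2 - 2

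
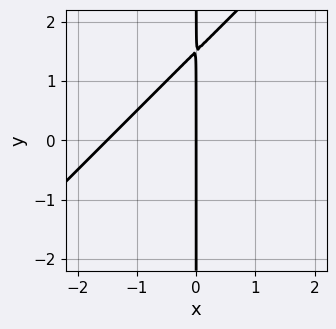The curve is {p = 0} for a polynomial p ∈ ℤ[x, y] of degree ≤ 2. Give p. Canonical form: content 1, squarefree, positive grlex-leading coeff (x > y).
1. The degree is 2 — a generic line meets the curve in up to 2 points.
2. From the visible intercepts: it meets the x-axis at x = 0 (among the integer gridlines); the visible y-axis segment lies entirely on the curve.
3. The integer polynomial consistent with all of this is the stated p.

2*x^2 - 2*x*y + 3*x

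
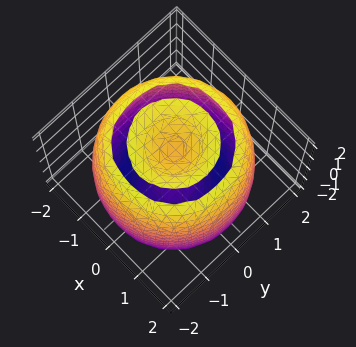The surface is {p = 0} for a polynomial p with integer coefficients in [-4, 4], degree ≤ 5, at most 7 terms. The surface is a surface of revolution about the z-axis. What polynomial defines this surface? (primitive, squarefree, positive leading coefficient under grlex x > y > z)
First, the picture has 2 separate pieces. Treating them together as one polynomial.
Then, the degree is 4 — a generic line meets the surface in up to 4 points.
Next, by symmetry, the z-axis is an axis of rotation, so x and y enter only as x² + y².
Then, observable constraints: a circular section at z = 1 has radius between 1 and 2.
Finally, the integer polynomial consistent with all of this is the stated p.

x^4 + 2*x^2*y^2 + y^4 - 3*x^2 - 3*y^2 + z^2 - 2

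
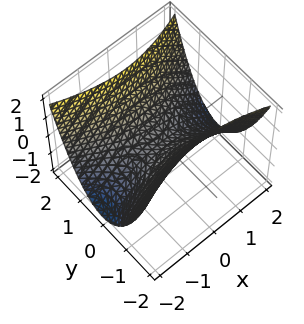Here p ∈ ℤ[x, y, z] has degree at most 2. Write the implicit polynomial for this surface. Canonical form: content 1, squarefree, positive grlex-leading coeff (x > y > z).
First, the degree is 2 — a hyperbolic paraboloid; a quadric.
Then, symmetries: mirror symmetry y ↦ −y ⇒ only even powers of y; the x ↦ −x reflection is a symmetry, so x appears only in even powers.
Next, reading off the gridlines: one z-axis crossing is at z = 0; it crosses the y-axis at the gridline y = 0; it crosses the x-axis at the gridline x = 0.
Finally, together with the visible shape, these determine p as stated.

x^2 - 3*y^2 + 3*z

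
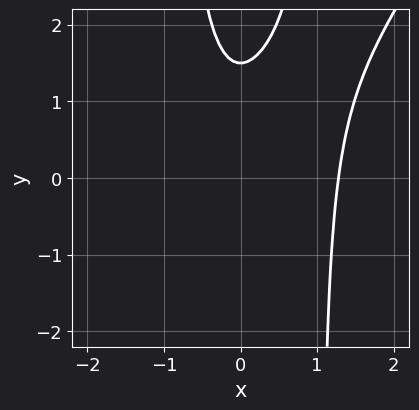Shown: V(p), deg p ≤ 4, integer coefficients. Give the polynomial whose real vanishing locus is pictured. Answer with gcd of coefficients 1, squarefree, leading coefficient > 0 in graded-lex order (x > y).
First, degree: the shape is more complex than any degree-2 curve, so deg p = 3.
Finally, the integer polynomial consistent with all of this is the stated p.

3*x^3 - 2*x^2*y - 2*x^2 + 2*y - 3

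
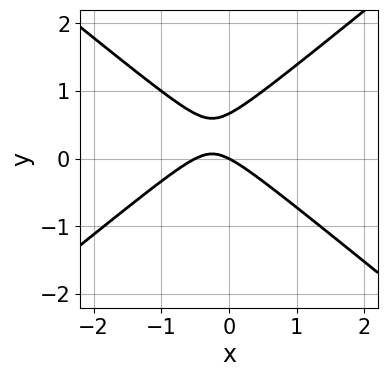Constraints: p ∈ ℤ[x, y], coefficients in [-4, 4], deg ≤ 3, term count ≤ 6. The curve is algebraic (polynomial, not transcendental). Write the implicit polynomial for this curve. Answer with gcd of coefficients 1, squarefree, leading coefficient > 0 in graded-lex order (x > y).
1. Degree: no degree-1 curve has this shape, so deg p = 2.
2. From the visible intercepts: it meets the x-axis at x = 0 (among the integer gridlines); one y-axis crossing is at y = 0.
3. Together with the visible shape, these determine p as stated.

2*x^2 - 3*y^2 + x + 2*y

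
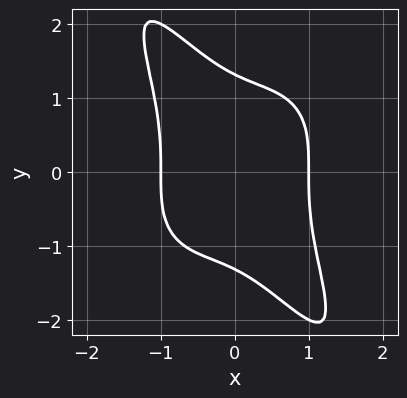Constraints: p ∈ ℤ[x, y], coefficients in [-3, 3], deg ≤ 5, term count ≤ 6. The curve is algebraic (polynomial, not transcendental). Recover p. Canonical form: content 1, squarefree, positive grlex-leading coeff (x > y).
3*x^4 + 2*x*y^3 + y^4 - 3

First, deg p = 4. A generic line meets the curve in up to 4 points.
Then, from the visible intercepts: the x-axis gridline crossings are at x ∈ {-1, 1}.
Finally, these observations pin down the coefficients.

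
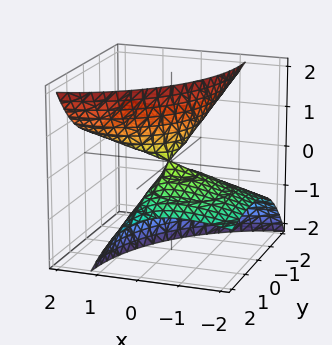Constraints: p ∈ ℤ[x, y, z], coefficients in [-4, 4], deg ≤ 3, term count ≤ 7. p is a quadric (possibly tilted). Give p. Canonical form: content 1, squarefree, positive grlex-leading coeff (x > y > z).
x^2 - 3*x*z + y^2 + 2*y*z - z^2

1. I count 2 distinct pieces.
2. deg p = 2.
3. Reading off the gridlines: it meets the x-axis at x = 0 (among the integer gridlines); it meets the y-axis at y = 0 (among the integer gridlines).
4. Matching integer coefficients to the picture gives p.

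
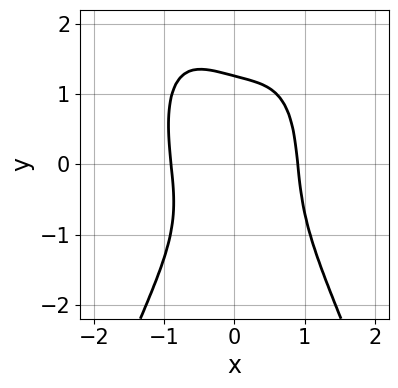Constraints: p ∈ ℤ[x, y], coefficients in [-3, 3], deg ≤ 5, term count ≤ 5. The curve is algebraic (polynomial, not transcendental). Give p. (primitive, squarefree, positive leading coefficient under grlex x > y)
(a) deg p = 4. A generic line meets the curve in up to 4 points.
(b) Solving for integer coefficients yields p as stated.

3*x^4 + y^3 + x*y - 2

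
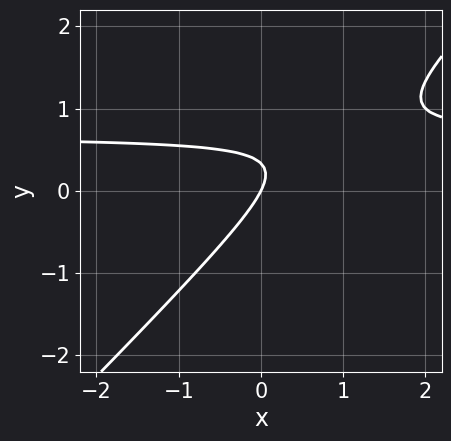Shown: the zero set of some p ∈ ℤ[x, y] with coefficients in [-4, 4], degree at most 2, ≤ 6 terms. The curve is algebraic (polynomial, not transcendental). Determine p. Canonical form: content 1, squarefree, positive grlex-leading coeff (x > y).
The degree is 2 — no degree-1 curve has this shape.
Against the integer gridlines: one y-axis crossing is at y = 0; it meets the x-axis at x = 0 (among the integer gridlines).
Assembling these constraints gives the stated polynomial.

3*x*y - 3*y^2 - 2*x + y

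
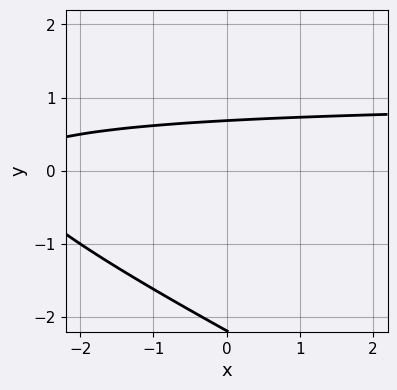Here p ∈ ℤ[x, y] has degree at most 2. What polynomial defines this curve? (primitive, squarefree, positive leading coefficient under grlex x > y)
deg p = 2. The shape is more complex than any degree-1 curve.
From the axis intercepts and sections: it misses every integer gridline on the x-axis.
Solving for integer coefficients yields p as stated.

x*y + 2*y^2 - x + 3*y - 3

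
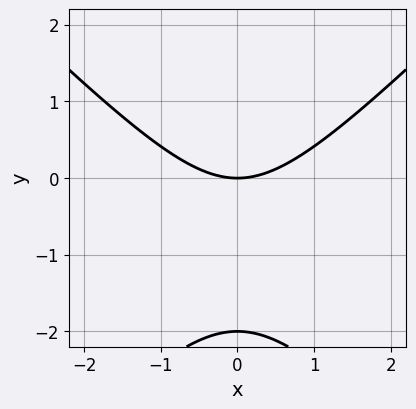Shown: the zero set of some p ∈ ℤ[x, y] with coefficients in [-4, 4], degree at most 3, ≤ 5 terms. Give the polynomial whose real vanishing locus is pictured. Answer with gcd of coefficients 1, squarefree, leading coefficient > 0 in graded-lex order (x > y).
1. Degree: the shape is more complex than any degree-1 curve, so deg p = 2.
2. Symmetries: mirror symmetry x ↦ −x ⇒ only even powers of x.
3. From the visible intercepts: the y-axis gridline crossings are at y ∈ {-2, 0}; it meets the x-axis at x = 0 (among the integer gridlines).
4. Solving for integer coefficients yields p as stated.

x^2 - y^2 - 2*y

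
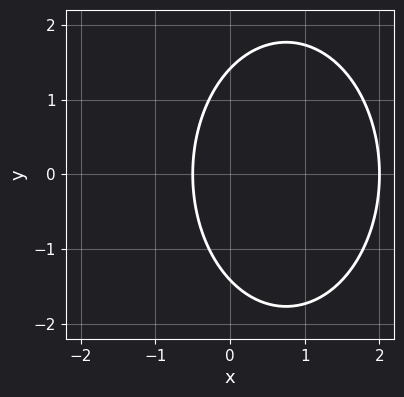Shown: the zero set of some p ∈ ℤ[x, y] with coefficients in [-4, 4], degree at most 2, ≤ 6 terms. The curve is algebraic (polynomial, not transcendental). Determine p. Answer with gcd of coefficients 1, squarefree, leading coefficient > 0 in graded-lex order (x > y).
2*x^2 + y^2 - 3*x - 2

deg p = 2.
Symmetries: mirror symmetry y ↦ −y ⇒ only even powers of y.
Reading off the gridlines: it crosses the x-axis at the gridline x = 2.
These observations pin down the coefficients.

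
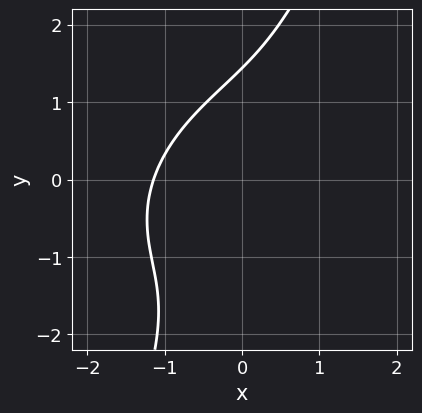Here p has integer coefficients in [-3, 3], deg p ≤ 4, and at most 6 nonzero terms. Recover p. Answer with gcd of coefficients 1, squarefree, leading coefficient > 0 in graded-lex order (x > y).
2*x^3 - 2*x^2*y + 3*x*y^2 - y^3 + 3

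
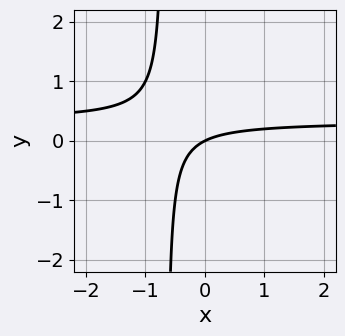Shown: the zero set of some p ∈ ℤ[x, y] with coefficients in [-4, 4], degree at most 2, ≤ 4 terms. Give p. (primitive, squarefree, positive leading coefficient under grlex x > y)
(a) Degree: a generic line meets the curve in up to 2 points, so deg p = 2.
(b) From the axis intercepts and sections: one y-axis crossing is at y = 0; one x-axis crossing is at x = 0.
(c) Together with the visible shape, these determine p as stated.

3*x*y - x + 2*y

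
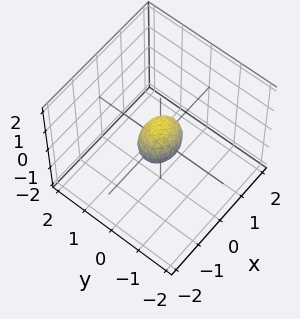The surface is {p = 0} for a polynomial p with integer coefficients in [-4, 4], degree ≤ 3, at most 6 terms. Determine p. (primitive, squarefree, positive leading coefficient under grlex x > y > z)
2*x^2 + 3*y^2 + 2*z^2 - 1

1. Degree: bounded and convex; a quadric, so deg p = 2.
2. Symmetries: the y ↦ −y reflection is a symmetry, so y appears only in even powers; the z ↦ −z reflection is a symmetry, so z appears only in even powers; mirror symmetry x ↦ −x ⇒ only even powers of x.
3. Putting this together gives p.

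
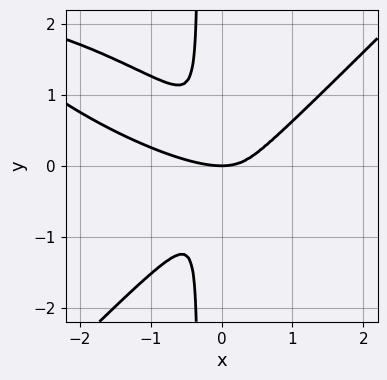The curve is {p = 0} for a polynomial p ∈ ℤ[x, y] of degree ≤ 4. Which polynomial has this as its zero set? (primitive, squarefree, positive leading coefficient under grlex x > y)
x^4 + 2*x^3*y - 3*x*y^3 - 2*x^2*y - y^3

deg p = 4.
Checking where it meets the axes: one y-axis crossing is at y = 0; it crosses the x-axis at the gridline x = 0.
Together with the visible shape, these determine p as stated.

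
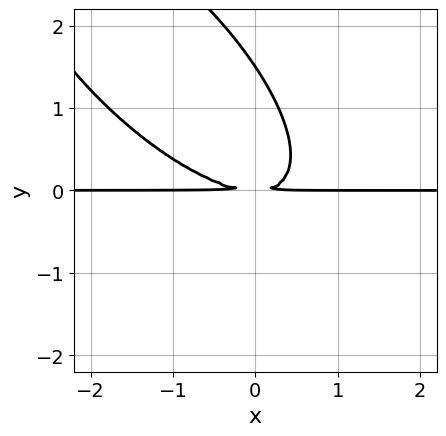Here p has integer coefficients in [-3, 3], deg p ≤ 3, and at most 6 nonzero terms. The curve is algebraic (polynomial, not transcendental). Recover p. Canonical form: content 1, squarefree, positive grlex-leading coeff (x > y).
2*x^2*y + 3*x*y^2 + 2*y^3 - 3*y^2

The degree is 3 — a generic line meets the curve in up to 3 points.
Observable constraints: the visible x-axis segment lies entirely on the curve.
The integer polynomial consistent with all of this is the stated p.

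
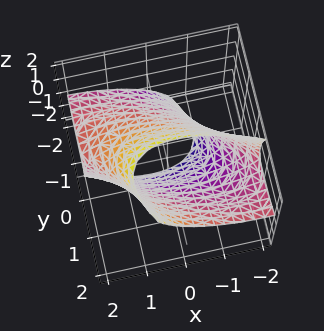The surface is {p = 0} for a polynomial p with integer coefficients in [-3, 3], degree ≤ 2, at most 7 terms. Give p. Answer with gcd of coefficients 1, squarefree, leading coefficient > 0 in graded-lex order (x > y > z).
x^2 + 2*x*y + 2*y^2 - 3*y*z + z^2 - 3

deg p = 2. The shape is more complex than any degree-1 surface.
Solving for integer coefficients yields p as stated.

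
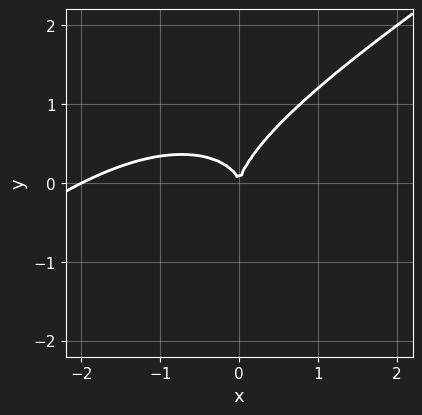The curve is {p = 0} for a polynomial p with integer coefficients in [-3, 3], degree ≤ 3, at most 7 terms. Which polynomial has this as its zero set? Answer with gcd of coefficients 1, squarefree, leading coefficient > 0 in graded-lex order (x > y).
First, deg p = 3. No degree-2 curve has this shape.
Then, reading off the gridlines: one y-axis crossing is at y = 0; the x-axis gridline crossings are at x ∈ {-2, 0}.
Finally, putting this together gives p.

x^3 - 2*x^2*y + 2*x*y^2 - 2*y^3 + 2*x^2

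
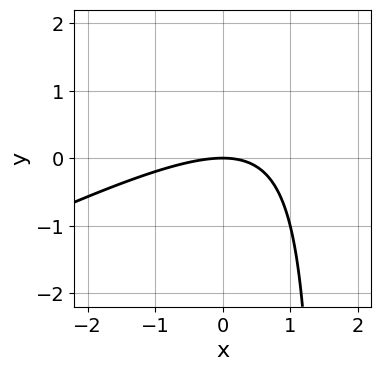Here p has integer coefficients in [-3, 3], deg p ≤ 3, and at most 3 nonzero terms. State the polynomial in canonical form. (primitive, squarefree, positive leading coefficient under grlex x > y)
1. deg p = 2. A generic line meets the curve in up to 2 points.
2. Observable constraints: it meets the y-axis at y = 0 (among the integer gridlines); it meets the x-axis at x = 0 (among the integer gridlines).
3. Assembling these constraints gives the stated polynomial.

x^2 - 2*x*y + 3*y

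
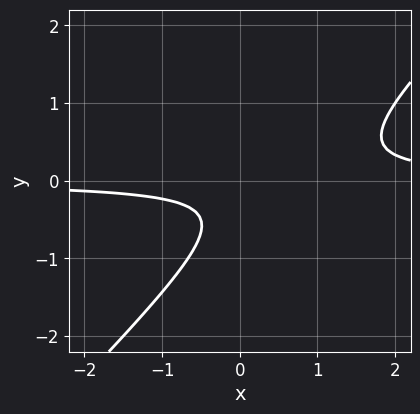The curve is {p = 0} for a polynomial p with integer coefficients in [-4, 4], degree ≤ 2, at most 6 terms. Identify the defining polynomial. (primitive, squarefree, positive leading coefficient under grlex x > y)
(a) deg p = 2. No degree-1 curve has this shape.
(b) Reading off the gridlines: no x-intercept at any integer in the box; it misses every integer gridline on the y-axis.
(c) Matching integer coefficients to the picture gives p.

3*x*y - 3*y^2 - 2*y - 1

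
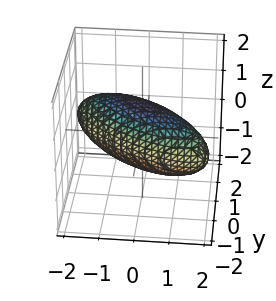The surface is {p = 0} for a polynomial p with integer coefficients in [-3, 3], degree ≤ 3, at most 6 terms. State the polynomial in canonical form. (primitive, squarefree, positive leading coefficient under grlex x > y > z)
x^2 + 2*x*y + 2*y^2 + 2*z^2 - 2

The degree is 2 — the shape is more complex than any degree-1 surface.
From the visible intercepts: the y-axis gridline crossings are at y ∈ {-1, 1}; the z-axis gridline crossings are at z ∈ {-1, 1}.
Putting this together gives p.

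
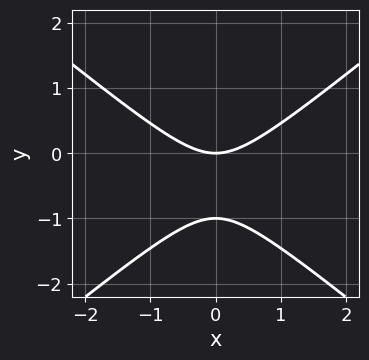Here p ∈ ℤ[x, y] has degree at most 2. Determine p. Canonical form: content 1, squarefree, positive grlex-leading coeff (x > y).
2*x^2 - 3*y^2 - 3*y

First, the degree is 2 — the shape is more complex than any degree-1 curve.
Next, symmetries: mirror symmetry x ↦ −x ⇒ only even powers of x.
Next, reading off the gridlines: it crosses the x-axis at the gridline x = 0; the y-axis gridline crossings are at y ∈ {-1, 0}.
Finally, these observations pin down the coefficients.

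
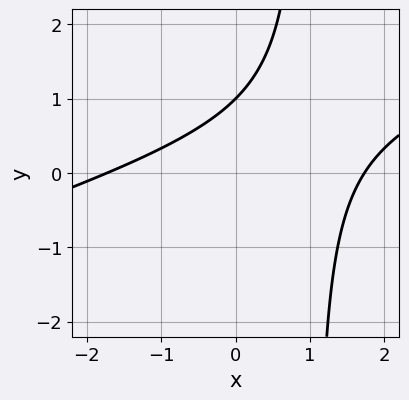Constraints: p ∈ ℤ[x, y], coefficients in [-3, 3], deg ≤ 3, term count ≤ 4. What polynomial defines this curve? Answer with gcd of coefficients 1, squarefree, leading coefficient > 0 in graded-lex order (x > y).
x^2 - 3*x*y + 3*y - 3

First, the degree is 2 — no degree-1 curve has this shape.
Then, observable constraints: it crosses the y-axis at the gridline y = 1.
Finally, assembling these constraints gives the stated polynomial.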